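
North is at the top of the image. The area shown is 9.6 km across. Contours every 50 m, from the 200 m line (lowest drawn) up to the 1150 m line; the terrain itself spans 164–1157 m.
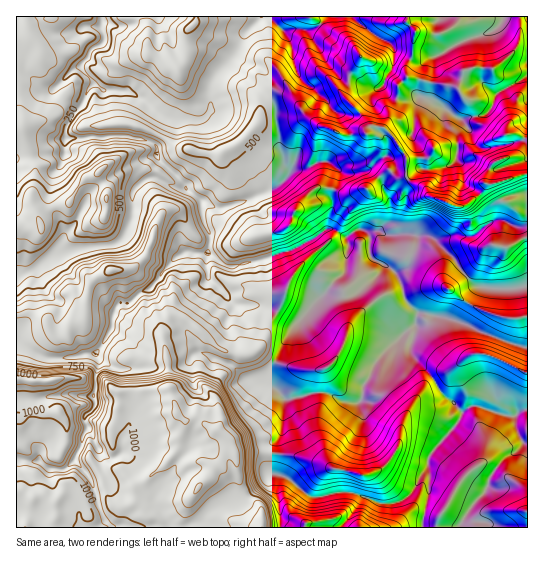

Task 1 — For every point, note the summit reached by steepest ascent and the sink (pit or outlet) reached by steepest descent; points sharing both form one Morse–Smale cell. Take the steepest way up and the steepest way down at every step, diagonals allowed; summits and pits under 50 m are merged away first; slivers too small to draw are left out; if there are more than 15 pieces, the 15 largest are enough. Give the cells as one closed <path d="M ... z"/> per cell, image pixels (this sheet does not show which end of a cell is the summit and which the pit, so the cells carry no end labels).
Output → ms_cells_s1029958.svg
<path d="M362 229l-4 0-12 8-12-8-8 0-12 10-23 12-56 16-13-3-13-11-24-1-14 10-22 27-8 3-11 11-9 0-5 4-4 12 0 8-16 26 3 13-6 28 2 12-10 9 0 8 3 4-5 8-2 11-6 12 0 3 16 18 12 38 10 11 92 0 0-3-2-3 10-13 17-8 13-2 14-10 11-14 5-2 3-31 7-13 2-30-8-10-8-3 0-9 15-35 32-41 11-10 10 2 20-1 21-17 5-10 14 7 8-4 3-5 1-9-12-19-11 0-7-4-10 1z"/><path d="M407 16l-55 1 18 15 20 11 5 8-2 15-11 21-8 1-17-8-8-1-1 10-4 6 19 22 4 9-1 7-7-1-6 3-11 0-9-6-12-2-8-6-9-7-25-43-12-11-13-4-15-8-12 15 31 24 17 18 4 25 0 16 10 29 4-6 14-1 12-7 8 0 18 12 25-4 11 10 10 26-2 17-10 8 2 2 5 3 20-2 25 4 24 22 9 15 13 13 18 2 32-2 1-145-14-9-17 3-11-9-7-3-3-3-1-11-4-8-10-7-4-8-28-4-22-6 0-11 5-9 3-20 0-7-8-8z"/><path d="M415 325l-24 20-15 17-7 16-5 7-3 16-19 0-19-9-38 7-2 30-7 13-2 33 15 4 24 18 25-5 12 0 32 12 9 0 12-4 9-7 16-27 3-12 26-31 6-10-23-22-8-14-20-22-1-12 4-9z"/><path d="M155 177l-10 3-10 9-3 5 0 25-8 18-6 6-61 10-22 16-19 8 1 64 28 16 16 2 24-6 10 0 14-20 3-6 1-14 8-10 9 0 11-11 8-3 22-27 8-7 6-3 23 1 1-20-6-15-2-17-16-14-11 0z"/><path d="M127 136l-61 3-1 14-24 0-25 6 1 117 18-7 22-16 61-10 6-6 8-18 0-25 3-5 10-9 10-3 19 10 11-1-26-27-3-5 1-5-3-5-8-4z"/><path d="M101 16l-85 1 1 142 24-6 24 0 1-14 61-3 28 8 5-7 7-15-4-6-30-23-10-2-20 0-8-6-14-16 0-4 7-7 3-8 11-6 2-3z"/><path d="M227 64l-11 10-5 9 0 28-9 9-28 0-8-3-1 9-10 19 2 4-1 5 3 5 24 23 2 5 17 14 13 7 18-3 28-10 17-10 10-10 0-5-4-5 0-7-5-12 0-16-4-25-17-18z"/><path d="M386 265l-3 0-4 9-20 17-8 2-14 0-10-2-11 10-32 41-15 35 0 9 2 2 6 1 8 10 38-7 19 9 16 2 3-2 3-16 5-7 7-16 15-17 25-20 1-12-10-11-11-29z"/><path d="M195 16l-93 0-1 13 3 12-2 3-11 6-3 8-7 7 0 4 12 14 10 8 20 0 10 2 32 24 9 3 28 0 9-9-2-22 4-11 26-29-13-8-19-5-9-5-5-5 3-5z"/><path d="M527 16l-118 0-2 6 8 8 0 7-3 20-5 9 0 11 22 6 28 4 4 8 10 7 4 8 1 11 3 3 7 3 11 9 17-3 13 8z"/><path d="M475 405l-8 3-6 6-4 9-22 26-7 10 1 34-6 26 0 9 105-1 0-84-5 0-3-5-6-22-17-3z"/><path d="M327 161l-8 0-17 8-9 0-9 12-10 7-41 17-18 3-13-7 1 17 6 15-1 20 14 11 13 3 56-16 34-20 3-4 0-6 5-16-2-10 8-21 0-4z"/><path d="M423 313l-5 0-2 5-5 35 21 24 8 14 7 8 6 2 9 11 13-7 22 8 18 3 6-5 7-2-1-61-20-5-49-22z"/><path d="M18 341l-2 1 0 116 13 3 10 0 8 7 6 1 10 0 12-10 6-13 2-11 5-8-3-4 0-8 10-9-2-12 3-7 3-28-4-6-10 0-24 6-16-2z"/><path d="M406 233l-9 2 11 16 1 8-2 7-11 8 5 9 6 19 11 11 32 6 57 24 21 4-1-60-14 2-36-2-13-13-9-15-20-19-6-4-14 0z"/>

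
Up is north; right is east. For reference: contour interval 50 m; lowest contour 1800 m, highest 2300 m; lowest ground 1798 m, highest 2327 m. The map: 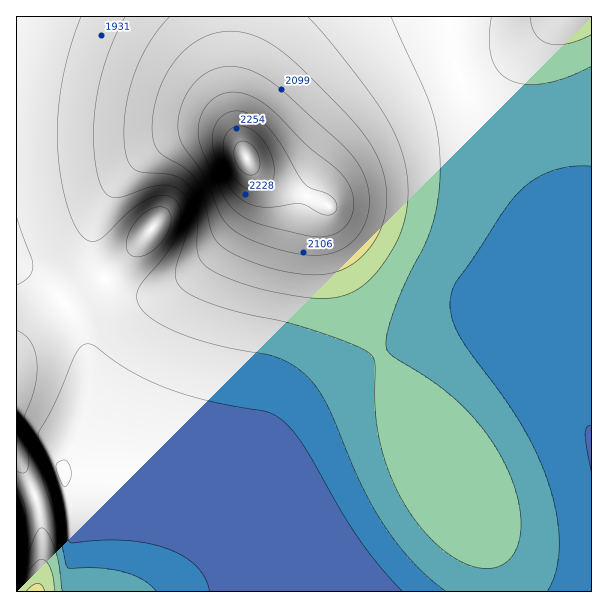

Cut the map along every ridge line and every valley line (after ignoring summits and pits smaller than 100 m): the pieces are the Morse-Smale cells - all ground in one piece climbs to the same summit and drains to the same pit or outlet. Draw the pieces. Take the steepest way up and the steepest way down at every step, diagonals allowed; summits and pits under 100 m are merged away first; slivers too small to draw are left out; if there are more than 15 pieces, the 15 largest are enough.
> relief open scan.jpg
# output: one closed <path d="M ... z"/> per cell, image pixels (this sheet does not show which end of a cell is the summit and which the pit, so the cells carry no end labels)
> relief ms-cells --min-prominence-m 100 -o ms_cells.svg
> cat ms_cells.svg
<path d="M450 16l-434 1 0 249 26 16 22 20 16 27 10 31 0 38-4 15-10 31-15 24 1 6 51 1 39 5 45 8 40 14 38 21 29 28 9 13 13 28 266-1 0-159-39-60 0-15 6-39 0-54-5-30-7-25-11-21-49-60-15-23-10-21-11-37z"/><path d="M17 266l-1 325 308 1 0-7-20-34-29-28-38-21-40-14-45-8-39-5-52-2 0-5 15-24 10-31 4-15-2-45-8-24-16-27-22-20z"/><path d="M591 16l-139 0-2 4 4 42 8 22 10 21 15 23 43 51 17 30 7 25 5 30 0 54-6 39 0 15 38 60z"/>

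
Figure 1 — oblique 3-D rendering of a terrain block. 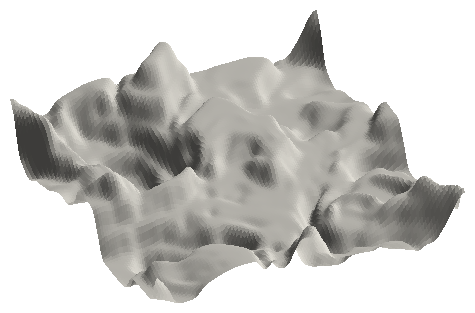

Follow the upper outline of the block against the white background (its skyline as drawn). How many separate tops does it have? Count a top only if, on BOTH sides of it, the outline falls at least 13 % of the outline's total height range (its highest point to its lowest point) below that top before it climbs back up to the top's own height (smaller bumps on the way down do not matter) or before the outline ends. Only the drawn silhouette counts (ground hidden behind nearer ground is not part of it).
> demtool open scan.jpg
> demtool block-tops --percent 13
2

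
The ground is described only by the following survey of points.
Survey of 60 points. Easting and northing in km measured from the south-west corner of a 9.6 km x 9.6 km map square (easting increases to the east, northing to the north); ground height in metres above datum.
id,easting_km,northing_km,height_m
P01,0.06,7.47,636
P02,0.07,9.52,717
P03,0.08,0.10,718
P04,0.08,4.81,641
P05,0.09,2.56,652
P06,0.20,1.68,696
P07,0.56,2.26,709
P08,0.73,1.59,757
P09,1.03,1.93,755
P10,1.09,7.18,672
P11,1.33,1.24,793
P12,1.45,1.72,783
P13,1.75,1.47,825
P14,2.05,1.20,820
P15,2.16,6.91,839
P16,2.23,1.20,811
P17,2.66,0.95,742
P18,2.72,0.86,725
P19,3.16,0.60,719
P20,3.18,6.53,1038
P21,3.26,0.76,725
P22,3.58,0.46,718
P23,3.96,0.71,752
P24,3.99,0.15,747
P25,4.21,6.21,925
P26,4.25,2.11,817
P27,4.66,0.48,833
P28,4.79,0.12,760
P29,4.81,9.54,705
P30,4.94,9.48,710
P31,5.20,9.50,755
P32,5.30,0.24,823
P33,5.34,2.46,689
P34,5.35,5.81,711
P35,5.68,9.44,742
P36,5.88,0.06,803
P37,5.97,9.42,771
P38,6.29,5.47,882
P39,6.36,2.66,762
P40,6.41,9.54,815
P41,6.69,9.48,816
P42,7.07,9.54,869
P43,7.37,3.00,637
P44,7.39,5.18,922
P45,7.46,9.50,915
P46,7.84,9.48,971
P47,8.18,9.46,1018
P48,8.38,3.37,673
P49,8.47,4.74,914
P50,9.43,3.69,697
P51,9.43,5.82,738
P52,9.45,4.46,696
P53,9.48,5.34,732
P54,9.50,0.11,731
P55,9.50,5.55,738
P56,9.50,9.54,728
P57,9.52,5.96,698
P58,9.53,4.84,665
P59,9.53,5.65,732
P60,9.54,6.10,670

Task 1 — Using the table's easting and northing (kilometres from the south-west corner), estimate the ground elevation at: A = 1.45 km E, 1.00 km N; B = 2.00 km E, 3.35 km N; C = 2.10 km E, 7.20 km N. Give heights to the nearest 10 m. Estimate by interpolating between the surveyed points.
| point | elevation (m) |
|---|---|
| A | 790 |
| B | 840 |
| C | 810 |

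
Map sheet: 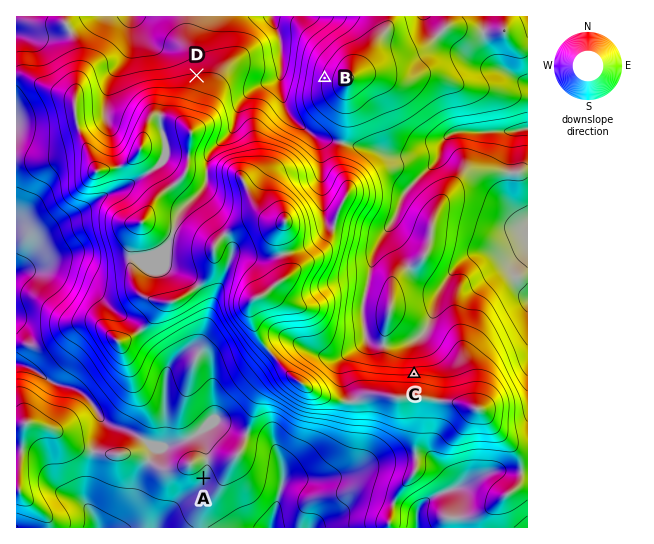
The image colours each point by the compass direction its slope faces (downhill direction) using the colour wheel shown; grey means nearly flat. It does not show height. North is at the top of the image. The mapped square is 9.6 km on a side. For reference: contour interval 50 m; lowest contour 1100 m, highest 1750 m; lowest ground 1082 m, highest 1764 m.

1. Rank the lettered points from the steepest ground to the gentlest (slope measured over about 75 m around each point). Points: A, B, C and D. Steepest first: C B D A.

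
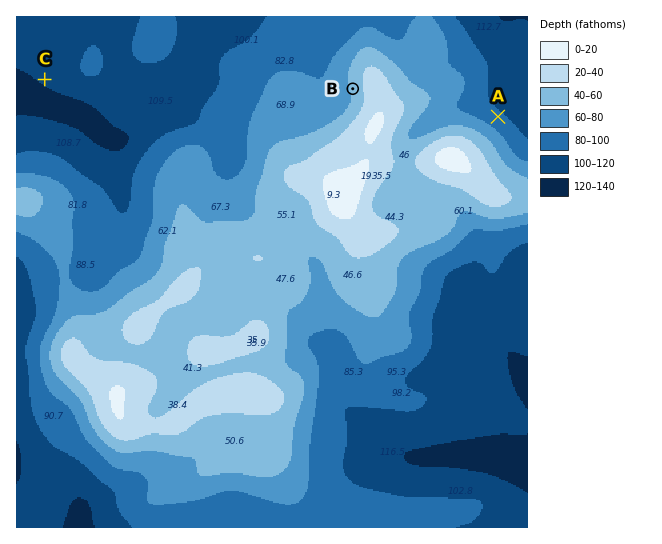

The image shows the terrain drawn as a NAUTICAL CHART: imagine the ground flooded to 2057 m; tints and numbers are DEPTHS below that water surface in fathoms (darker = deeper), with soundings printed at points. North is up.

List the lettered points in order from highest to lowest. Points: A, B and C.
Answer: B A C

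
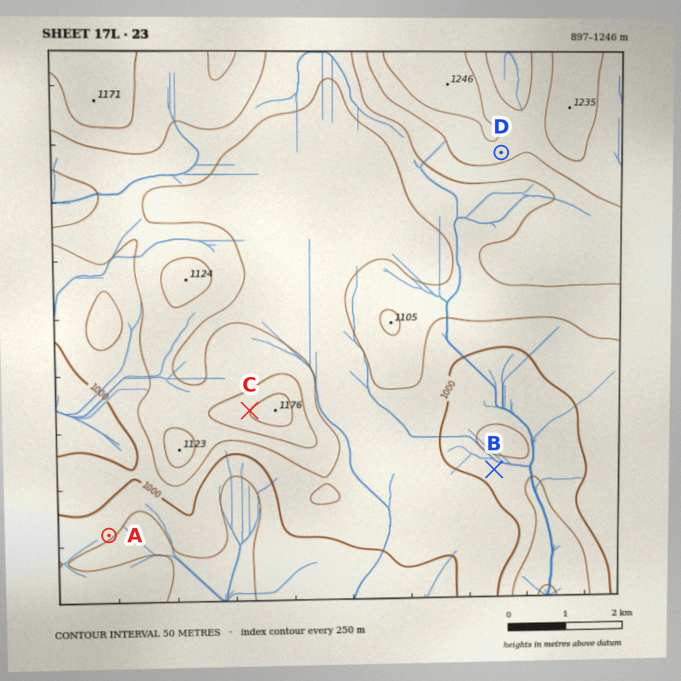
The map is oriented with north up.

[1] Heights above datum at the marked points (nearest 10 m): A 950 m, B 970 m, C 1150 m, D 1180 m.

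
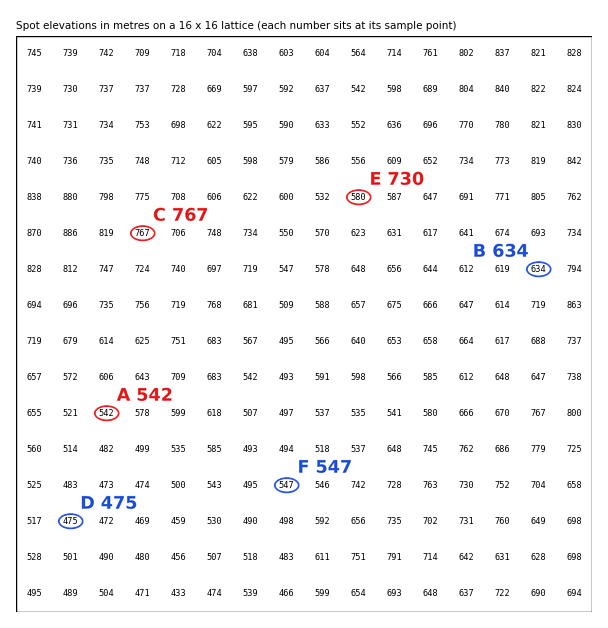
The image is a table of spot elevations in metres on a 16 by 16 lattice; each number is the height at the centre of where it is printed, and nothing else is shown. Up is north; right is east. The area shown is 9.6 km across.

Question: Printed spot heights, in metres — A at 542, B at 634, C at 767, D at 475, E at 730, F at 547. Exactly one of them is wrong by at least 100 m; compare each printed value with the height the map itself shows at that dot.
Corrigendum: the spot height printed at E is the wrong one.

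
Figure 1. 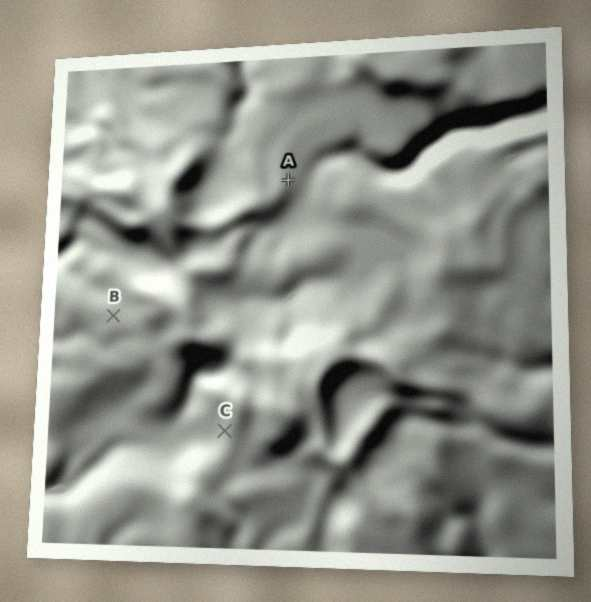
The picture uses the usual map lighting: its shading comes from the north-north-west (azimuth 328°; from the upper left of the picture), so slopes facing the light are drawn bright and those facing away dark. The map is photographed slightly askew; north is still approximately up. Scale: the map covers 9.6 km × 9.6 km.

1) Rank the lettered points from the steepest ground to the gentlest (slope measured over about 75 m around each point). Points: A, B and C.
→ C A B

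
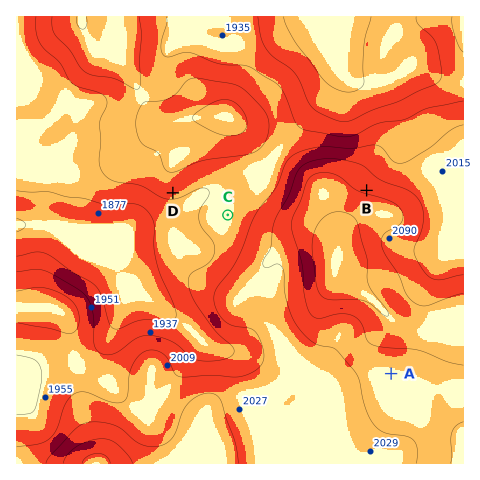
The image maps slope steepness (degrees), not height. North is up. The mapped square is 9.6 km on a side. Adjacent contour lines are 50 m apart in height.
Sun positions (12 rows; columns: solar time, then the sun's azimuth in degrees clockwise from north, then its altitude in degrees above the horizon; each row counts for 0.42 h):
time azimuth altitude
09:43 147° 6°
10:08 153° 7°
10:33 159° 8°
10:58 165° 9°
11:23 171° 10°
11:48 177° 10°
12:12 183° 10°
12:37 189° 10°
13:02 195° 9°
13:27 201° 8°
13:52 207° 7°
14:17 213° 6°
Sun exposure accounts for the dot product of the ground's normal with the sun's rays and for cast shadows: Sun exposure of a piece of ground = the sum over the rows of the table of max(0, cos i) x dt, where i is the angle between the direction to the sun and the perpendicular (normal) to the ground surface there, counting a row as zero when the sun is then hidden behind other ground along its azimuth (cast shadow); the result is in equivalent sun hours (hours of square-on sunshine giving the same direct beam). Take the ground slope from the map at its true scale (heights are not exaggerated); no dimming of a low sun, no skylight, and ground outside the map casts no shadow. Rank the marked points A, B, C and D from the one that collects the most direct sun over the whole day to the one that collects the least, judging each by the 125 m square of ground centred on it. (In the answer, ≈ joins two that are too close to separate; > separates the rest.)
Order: D > A ≈ C > B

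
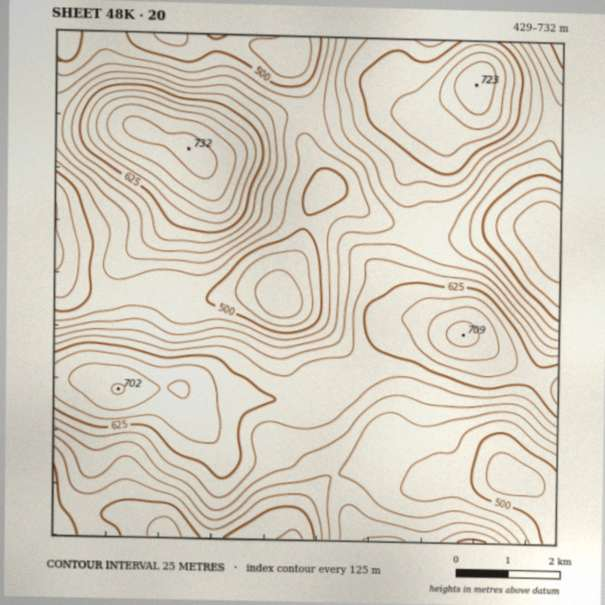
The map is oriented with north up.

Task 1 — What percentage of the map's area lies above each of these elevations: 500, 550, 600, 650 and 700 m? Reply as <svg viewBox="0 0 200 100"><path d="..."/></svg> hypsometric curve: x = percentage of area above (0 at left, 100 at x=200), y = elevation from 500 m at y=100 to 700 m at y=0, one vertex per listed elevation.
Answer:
<svg viewBox="0 0 200 100"><path d="M170 100l-50-25-47-25-42-25-24-25"/></svg>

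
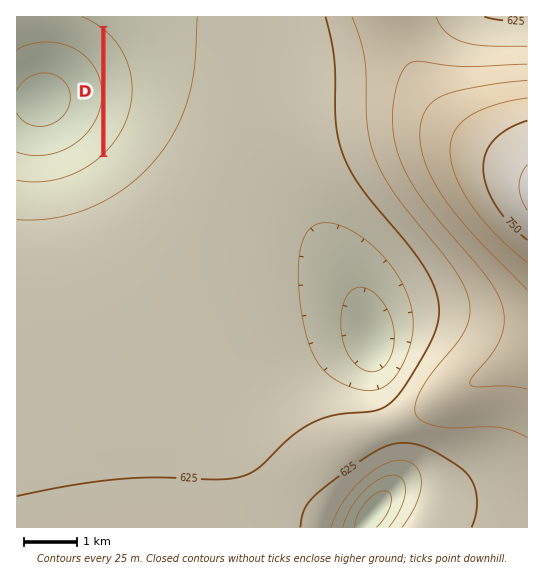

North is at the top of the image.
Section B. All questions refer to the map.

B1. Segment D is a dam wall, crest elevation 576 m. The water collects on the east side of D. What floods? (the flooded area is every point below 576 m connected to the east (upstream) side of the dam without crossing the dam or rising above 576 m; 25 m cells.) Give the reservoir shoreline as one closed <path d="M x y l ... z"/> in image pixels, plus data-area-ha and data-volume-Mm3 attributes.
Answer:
<path d="M106 29l0 124 15-19 7-13 5-20 0-23-4-16-8-16-15-17z" data-area-ha="85" data-volume-Mm3="7.21"/>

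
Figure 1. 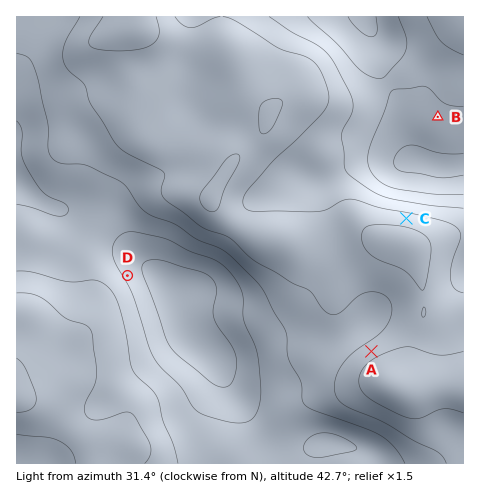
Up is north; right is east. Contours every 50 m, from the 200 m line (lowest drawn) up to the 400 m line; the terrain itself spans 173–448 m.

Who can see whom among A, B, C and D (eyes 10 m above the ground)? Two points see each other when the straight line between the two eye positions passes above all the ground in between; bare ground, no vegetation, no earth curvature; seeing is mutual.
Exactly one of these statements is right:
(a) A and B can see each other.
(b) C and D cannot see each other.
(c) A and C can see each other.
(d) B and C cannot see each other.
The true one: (b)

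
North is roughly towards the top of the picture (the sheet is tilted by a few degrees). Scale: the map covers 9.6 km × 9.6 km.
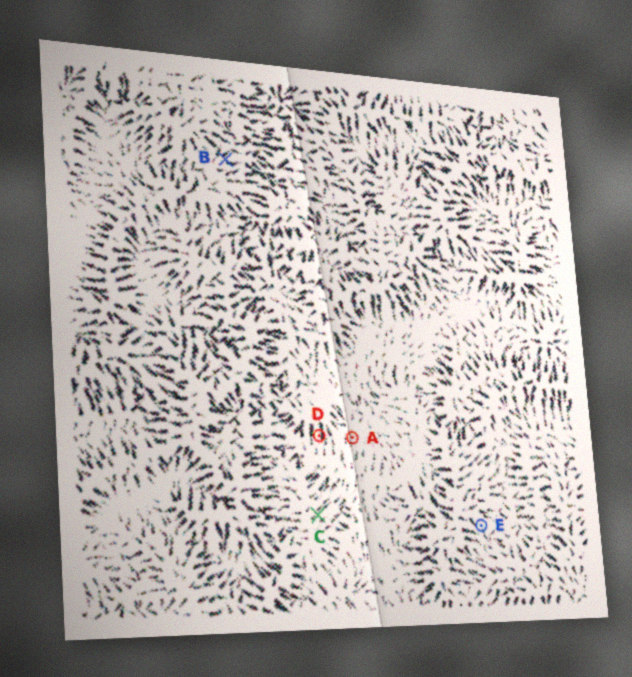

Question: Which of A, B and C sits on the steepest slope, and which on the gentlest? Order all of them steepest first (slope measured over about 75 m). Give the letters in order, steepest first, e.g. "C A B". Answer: B C A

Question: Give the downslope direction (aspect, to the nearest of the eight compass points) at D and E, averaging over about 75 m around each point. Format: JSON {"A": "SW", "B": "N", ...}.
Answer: {"D": "N", "E": "SE"}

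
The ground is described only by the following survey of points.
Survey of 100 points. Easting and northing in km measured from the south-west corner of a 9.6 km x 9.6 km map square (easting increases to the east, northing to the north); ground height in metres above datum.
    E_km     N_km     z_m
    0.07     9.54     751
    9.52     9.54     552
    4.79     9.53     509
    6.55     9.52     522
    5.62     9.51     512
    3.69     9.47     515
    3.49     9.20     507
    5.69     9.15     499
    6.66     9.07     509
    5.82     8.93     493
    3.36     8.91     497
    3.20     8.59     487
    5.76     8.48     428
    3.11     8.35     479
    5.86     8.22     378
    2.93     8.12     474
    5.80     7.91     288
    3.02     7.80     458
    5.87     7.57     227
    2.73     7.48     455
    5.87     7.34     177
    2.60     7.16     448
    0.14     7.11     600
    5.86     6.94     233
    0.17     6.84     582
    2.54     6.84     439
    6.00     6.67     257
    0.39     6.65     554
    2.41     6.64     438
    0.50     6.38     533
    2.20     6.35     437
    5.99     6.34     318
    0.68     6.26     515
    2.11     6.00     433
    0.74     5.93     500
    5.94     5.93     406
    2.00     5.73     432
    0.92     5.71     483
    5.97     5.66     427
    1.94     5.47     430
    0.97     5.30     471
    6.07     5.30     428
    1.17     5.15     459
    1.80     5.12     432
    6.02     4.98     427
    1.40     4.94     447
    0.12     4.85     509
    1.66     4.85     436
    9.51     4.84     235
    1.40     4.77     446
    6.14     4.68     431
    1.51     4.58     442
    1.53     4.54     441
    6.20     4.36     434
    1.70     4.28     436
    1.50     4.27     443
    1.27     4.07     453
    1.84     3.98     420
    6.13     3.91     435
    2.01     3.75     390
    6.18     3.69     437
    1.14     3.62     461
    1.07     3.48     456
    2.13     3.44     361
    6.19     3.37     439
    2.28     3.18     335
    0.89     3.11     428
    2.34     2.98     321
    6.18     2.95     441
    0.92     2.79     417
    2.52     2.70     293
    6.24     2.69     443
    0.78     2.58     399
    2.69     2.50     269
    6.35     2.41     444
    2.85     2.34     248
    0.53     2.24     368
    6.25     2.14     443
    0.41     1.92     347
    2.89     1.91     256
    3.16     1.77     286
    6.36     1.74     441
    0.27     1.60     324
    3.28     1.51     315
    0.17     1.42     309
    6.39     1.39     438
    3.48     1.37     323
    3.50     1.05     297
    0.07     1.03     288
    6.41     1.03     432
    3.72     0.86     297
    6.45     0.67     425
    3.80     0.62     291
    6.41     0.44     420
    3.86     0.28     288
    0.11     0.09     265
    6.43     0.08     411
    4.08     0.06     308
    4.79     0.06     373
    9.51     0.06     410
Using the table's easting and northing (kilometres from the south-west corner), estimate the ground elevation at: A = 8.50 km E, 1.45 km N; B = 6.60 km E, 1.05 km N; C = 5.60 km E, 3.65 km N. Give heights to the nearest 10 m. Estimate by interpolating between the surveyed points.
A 410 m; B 430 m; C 430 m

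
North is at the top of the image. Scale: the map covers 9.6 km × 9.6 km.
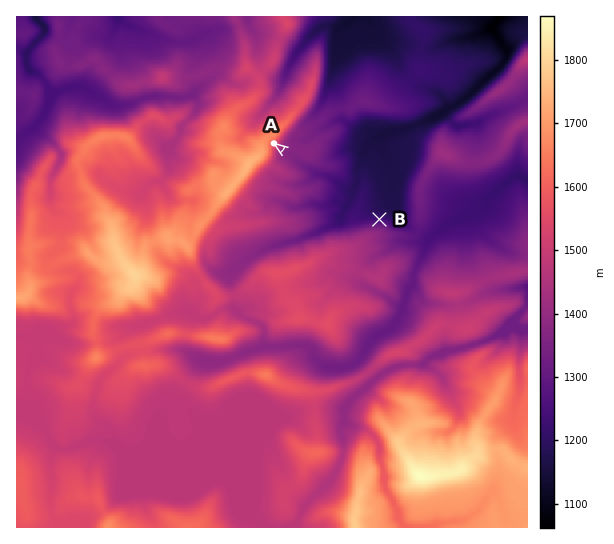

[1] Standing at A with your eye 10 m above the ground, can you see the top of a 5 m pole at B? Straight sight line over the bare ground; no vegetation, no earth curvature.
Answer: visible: true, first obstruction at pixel None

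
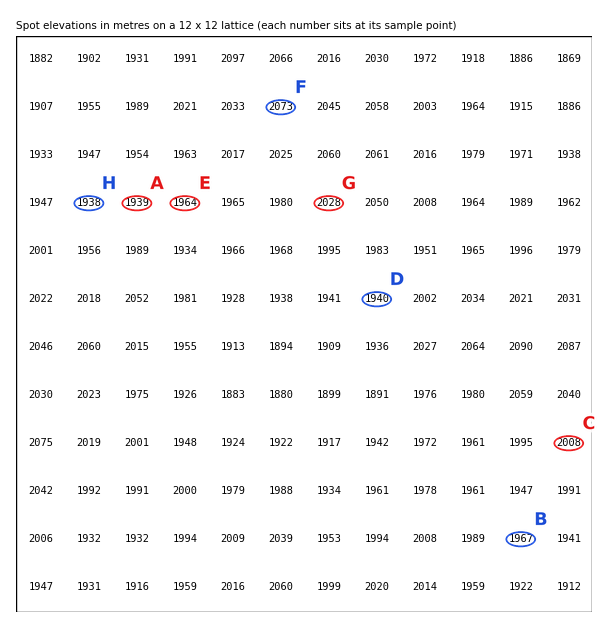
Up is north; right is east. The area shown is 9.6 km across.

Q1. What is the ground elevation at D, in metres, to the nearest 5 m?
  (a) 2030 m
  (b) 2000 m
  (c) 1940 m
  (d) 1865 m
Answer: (c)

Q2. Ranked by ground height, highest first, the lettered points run F G E H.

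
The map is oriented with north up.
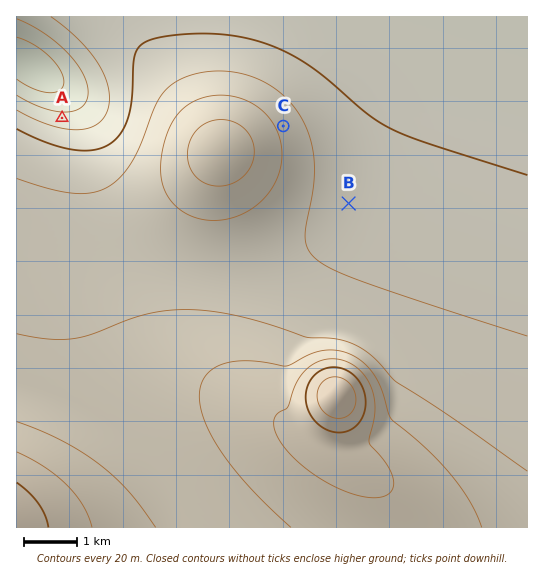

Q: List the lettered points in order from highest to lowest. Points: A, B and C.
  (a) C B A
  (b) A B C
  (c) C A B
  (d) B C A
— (a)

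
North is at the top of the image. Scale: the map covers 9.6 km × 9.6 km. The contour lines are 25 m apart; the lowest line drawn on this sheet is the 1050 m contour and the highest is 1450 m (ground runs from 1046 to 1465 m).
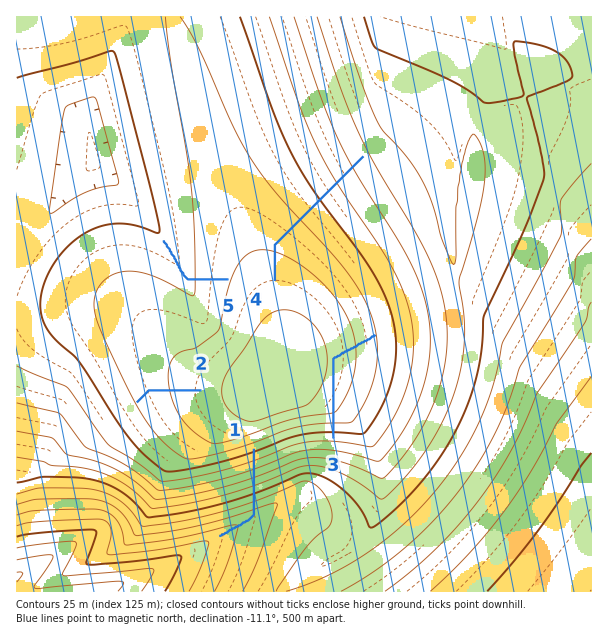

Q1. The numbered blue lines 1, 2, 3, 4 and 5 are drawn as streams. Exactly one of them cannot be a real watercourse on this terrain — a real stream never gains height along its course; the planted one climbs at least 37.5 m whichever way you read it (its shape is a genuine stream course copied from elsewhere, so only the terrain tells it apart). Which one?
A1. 3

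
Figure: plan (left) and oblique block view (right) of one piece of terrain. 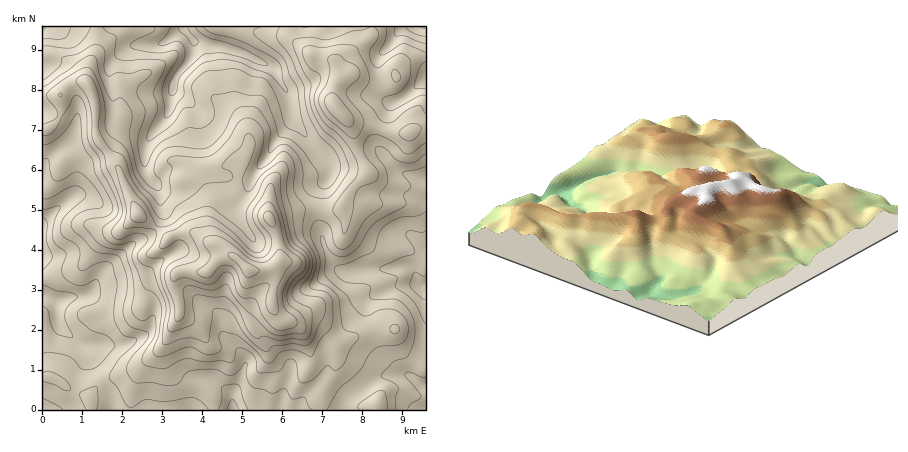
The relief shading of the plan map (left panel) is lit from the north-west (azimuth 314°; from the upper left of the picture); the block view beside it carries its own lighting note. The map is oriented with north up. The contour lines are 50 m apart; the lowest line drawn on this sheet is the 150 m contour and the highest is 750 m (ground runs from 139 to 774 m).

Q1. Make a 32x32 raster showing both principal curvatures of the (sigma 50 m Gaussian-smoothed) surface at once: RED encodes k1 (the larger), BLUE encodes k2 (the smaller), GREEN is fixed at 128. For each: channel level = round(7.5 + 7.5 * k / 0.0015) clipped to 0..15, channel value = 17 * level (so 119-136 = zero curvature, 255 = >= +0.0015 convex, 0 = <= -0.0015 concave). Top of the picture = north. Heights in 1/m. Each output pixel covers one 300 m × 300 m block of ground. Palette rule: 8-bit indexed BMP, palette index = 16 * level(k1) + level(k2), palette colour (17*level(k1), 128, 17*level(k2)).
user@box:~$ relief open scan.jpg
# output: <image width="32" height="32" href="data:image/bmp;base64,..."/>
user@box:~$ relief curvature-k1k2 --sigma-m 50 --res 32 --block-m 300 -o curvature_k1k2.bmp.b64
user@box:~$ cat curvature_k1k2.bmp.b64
<image width="32" height="32" href="data:image/bmp;base64,Qk02CAAAAAAAADYEAAAoAAAAIAAAACAAAAABAAgAAAAAAAAEAAATCwAAEwsAAAABAAAAAAAAAIAAABGAAAAigAAAM4AAAESAAABVgAAAZoAAAHeAAACIgAAAmYAAAKqAAAC7gAAAzIAAAN2AAADugAAA/4AAAACAEQARgBEAIoARADOAEQBEgBEAVYARAGaAEQB3gBEAiIARAJmAEQCqgBEAu4ARAMyAEQDdgBEA7oARAP+AEQAAgCIAEYAiACKAIgAzgCIARIAiAFWAIgBmgCIAd4AiAIiAIgCZgCIAqoAiALuAIgDMgCIA3YAiAO6AIgD/gCIAAIAzABGAMwAigDMAM4AzAESAMwBVgDMAZoAzAHeAMwCIgDMAmYAzAKqAMwC7gDMAzIAzAN2AMwDugDMA/4AzAACARAARgEQAIoBEADOARABEgEQAVYBEAGaARAB3gEQAiIBEAJmARACqgEQAu4BEAMyARADdgEQA7oBEAP+ARAAAgFUAEYBVACKAVQAzgFUARIBVAFWAVQBmgFUAd4BVAIiAVQCZgFUAqoBVALuAVQDMgFUA3YBVAO6AVQD/gFUAAIBmABGAZgAigGYAM4BmAESAZgBVgGYAZoBmAHeAZgCIgGYAmYBmAKqAZgC7gGYAzIBmAN2AZgDugGYA/4BmAACAdwARgHcAIoB3ADOAdwBEgHcAVYB3AGaAdwB3gHcAiIB3AJmAdwCqgHcAu4B3AMyAdwDdgHcA7oB3AP+AdwAAgIgAEYCIACKAiAAzgIgARICIAFWAiABmgIgAd4CIAIiAiACZgIgAqoCIALuAiADMgIgA3YCIAO6AiAD/gIgAAICZABGAmQAigJkAM4CZAESAmQBVgJkAZoCZAHeAmQCIgJkAmYCZAKqAmQC7gJkAzICZAN2AmQDugJkA/4CZAACAqgARgKoAIoCqADOAqgBEgKoAVYCqAGaAqgB3gKoAiICqAJmAqgCqgKoAu4CqAMyAqgDdgKoA7oCqAP+AqgAAgLsAEYC7ACKAuwAzgLsARIC7AFWAuwBmgLsAd4C7AIiAuwCZgLsAqoC7ALuAuwDMgLsA3YC7AO6AuwD/gLsAAIDMABGAzAAigMwAM4DMAESAzABVgMwAZoDMAHeAzACIgMwAmYDMAKqAzAC7gMwAzIDMAN2AzADugMwA/4DMAACA3QARgN0AIoDdADOA3QBEgN0AVYDdAGaA3QB3gN0AiIDdAJmA3QCqgN0Au4DdAMyA3QDdgN0A7oDdAP+A3QAAgO4AEYDuACKA7gAzgO4ARIDuAFWA7gBmgO4Ad4DuAIiA7gCZgO4AqoDuALuA7gDMgO4A3YDuAO6A7gD/gO4AAID/ABGA/wAigP8AM4D/AESA/wBVgP8AZoD/AHeA/wCIgP8AmYD/AKqA/wC7gP8AzID/AN2A/wDugP8A/4D/AIaGdqeohJeXdoaFhoaHyIKVp4eFp4WYqIaVx9nJlYaWh5inp6eFhqd2h4iIlqe4goWnh5eVloW4hnWEldemuKa4uJeGp6aHl4d3l5eGhYOmk7iGl4THppanh4aElJWDkpiHh3Z2hqeop4eXdoWFdbiTlcamdJbIhaeIh4eHhYW4l4eYloaGlqfX15d2hainx4NS5pZUhLaFp4d3d3aGpoanl4VzdXWDcYPm14d1yLeDgrbWonWVxHOop5eGhqemhbdzhJiXhpeWgXH3hqbIdIWT6JLKt/i3hJWWp6anyriDt4KpmIeGl6iogNf5paiEhZS1ptjpyKWnlnWGlpi5qIO3g6i4poWWqbhwlPiFhXRjpZS4+JOVt7mGhoaGmKiXhIGDgoF0h3aWt4DG9nKDlZLYhKX3YnOmyrelhoWElpd0uKenp4OHdZangfmkg7i2gNenhNalcZCUdHWXqKeVhHK4pqi4dXV1hqWS6vj3+cdgxvnWt7bJtXJjdHSEhJWklXSFl6aVY3O36aOglYSUxdb3tKLo6PzXoZOVhZeXloW3lJZ1haamo6C198VhdKfH97ZQUvXElaSAx7mVlpeXqIaluJeHp9f6c3Ci+dTHx8ing3Bz9ZVzc2G4yYd1dXZ1hnKoyMnHteX29+J0p6iYp4WBotn4g4aEhKa3l4Z1dHWXo5KXmIZSYvn6cXSWhqaVdIPF++iDl6W2uJenp7inp6e4g3KEc2OV96eRhoaGl5aHhYPmxXWWpqW3uIeXlpaWhsiXdHV1dff3dGCVloaGh4eXcdfndWV0Y4XXpoWWlpenlriWlZWW96VwlKWpl4eHd6eQxvinhZeEc6bGyqaFhIOFuZaFdNj5lnC4t6ant7eXmLVw1tmWhoRkhda3k5OmlpSElpOk9belcJe5qIZ2lqiX2JGj2ZaDc2Wn1XRzl7iGx4R0k/mVlaVyhJeWhnZ1l6e5p5CmhIKFZsa2Y4WnuZfqt4KD9mOWl4aAhaeHh3V2qbmohXSDg6eG96bG1ra5uJTWg3L3gpeYp5Zwt5eFdoanqJeGdIOVqOj5ppeElbiXhdeEcviRl5iHqYCmk5aXlpeXp4eChKfa+YZ1hnNxldnW6qLF+ICnhoWlYIOnqJiHhna3lnF1pcjUc3SFpbaQtGS35vrHgZimp7hyobmYiIeYpsqRlIakhNi3qKWVyrhyc4OExrVyl5e42daAlLmnuMmVgGCWl7eVppi5k6XJt4TIxqan15V0hpaW59iApZaTgICDhoa32ca5p6Zzcci4x6eFZIW2p4VzgnCC13GRgIGUt7ent9anhZamtreSk7iXhIWGdreGt7i3uKWCkcfZ18e4pqe4lpaFdYaGuLiBkmM="/>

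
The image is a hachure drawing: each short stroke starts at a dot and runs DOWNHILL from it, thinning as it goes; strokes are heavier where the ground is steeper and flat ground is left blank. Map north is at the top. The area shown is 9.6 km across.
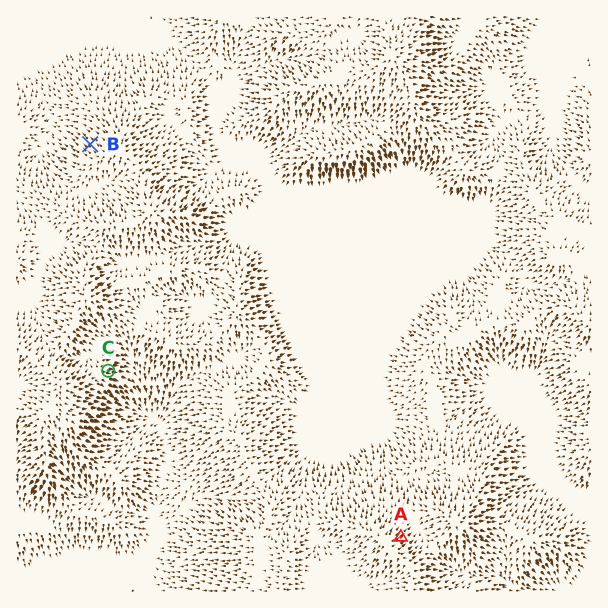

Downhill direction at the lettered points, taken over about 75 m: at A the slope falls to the NE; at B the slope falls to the NW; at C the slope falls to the E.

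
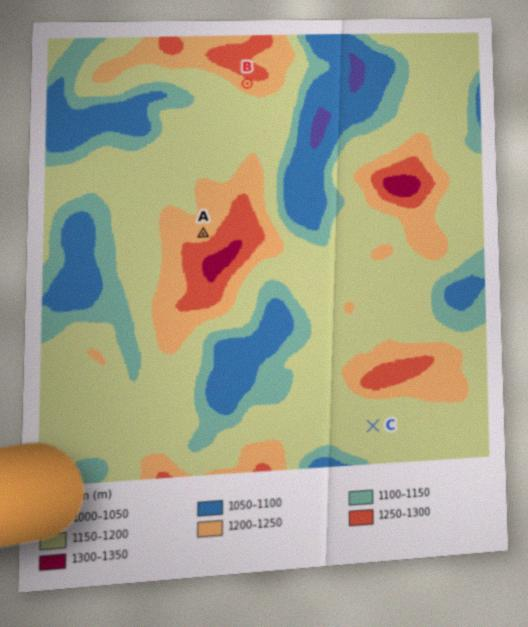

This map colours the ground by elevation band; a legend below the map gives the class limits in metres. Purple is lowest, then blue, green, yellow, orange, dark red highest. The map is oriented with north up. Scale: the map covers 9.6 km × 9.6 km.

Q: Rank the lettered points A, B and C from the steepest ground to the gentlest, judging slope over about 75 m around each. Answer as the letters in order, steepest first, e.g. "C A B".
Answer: B A C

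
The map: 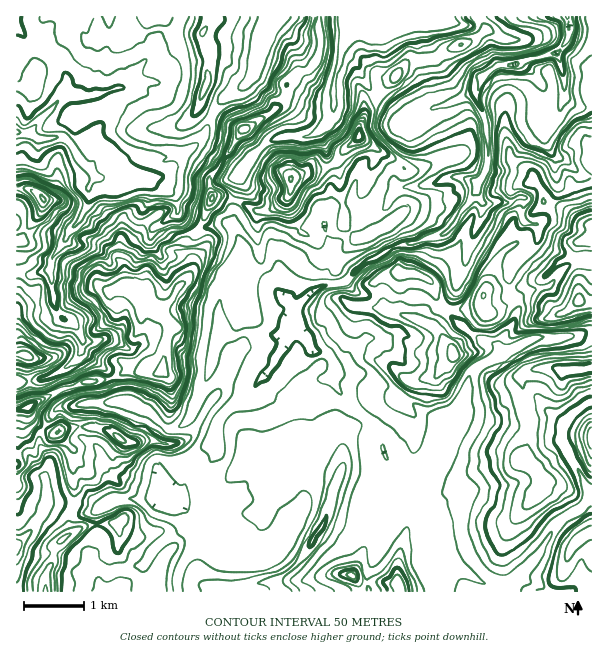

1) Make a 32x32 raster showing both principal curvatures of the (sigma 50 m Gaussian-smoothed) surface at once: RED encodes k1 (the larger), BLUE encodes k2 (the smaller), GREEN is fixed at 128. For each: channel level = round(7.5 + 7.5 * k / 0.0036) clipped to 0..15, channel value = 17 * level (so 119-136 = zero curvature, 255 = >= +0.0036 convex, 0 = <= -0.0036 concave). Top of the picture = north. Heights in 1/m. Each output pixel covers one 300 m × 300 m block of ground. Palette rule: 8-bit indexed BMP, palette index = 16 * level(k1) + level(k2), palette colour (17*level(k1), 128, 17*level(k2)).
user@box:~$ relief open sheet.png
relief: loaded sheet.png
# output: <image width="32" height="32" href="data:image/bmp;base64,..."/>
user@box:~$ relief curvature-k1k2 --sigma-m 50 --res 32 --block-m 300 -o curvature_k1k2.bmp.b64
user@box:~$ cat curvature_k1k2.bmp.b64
<image width="32" height="32" href="data:image/bmp;base64,Qk02CAAAAAAAADYEAAAoAAAAIAAAACAAAAABAAgAAAAAAAAEAAATCwAAEwsAAAABAAAAAAAAAIAAABGAAAAigAAAM4AAAESAAABVgAAAZoAAAHeAAACIgAAAmYAAAKqAAAC7gAAAzIAAAN2AAADugAAA/4AAAACAEQARgBEAIoARADOAEQBEgBEAVYARAGaAEQB3gBEAiIARAJmAEQCqgBEAu4ARAMyAEQDdgBEA7oARAP+AEQAAgCIAEYAiACKAIgAzgCIARIAiAFWAIgBmgCIAd4AiAIiAIgCZgCIAqoAiALuAIgDMgCIA3YAiAO6AIgD/gCIAAIAzABGAMwAigDMAM4AzAESAMwBVgDMAZoAzAHeAMwCIgDMAmYAzAKqAMwC7gDMAzIAzAN2AMwDugDMA/4AzAACARAARgEQAIoBEADOARABEgEQAVYBEAGaARAB3gEQAiIBEAJmARACqgEQAu4BEAMyARADdgEQA7oBEAP+ARAAAgFUAEYBVACKAVQAzgFUARIBVAFWAVQBmgFUAd4BVAIiAVQCZgFUAqoBVALuAVQDMgFUA3YBVAO6AVQD/gFUAAIBmABGAZgAigGYAM4BmAESAZgBVgGYAZoBmAHeAZgCIgGYAmYBmAKqAZgC7gGYAzIBmAN2AZgDugGYA/4BmAACAdwARgHcAIoB3ADOAdwBEgHcAVYB3AGaAdwB3gHcAiIB3AJmAdwCqgHcAu4B3AMyAdwDdgHcA7oB3AP+AdwAAgIgAEYCIACKAiAAzgIgARICIAFWAiABmgIgAd4CIAIiAiACZgIgAqoCIALuAiADMgIgA3YCIAO6AiAD/gIgAAICZABGAmQAigJkAM4CZAESAmQBVgJkAZoCZAHeAmQCIgJkAmYCZAKqAmQC7gJkAzICZAN2AmQDugJkA/4CZAACAqgARgKoAIoCqADOAqgBEgKoAVYCqAGaAqgB3gKoAiICqAJmAqgCqgKoAu4CqAMyAqgDdgKoA7oCqAP+AqgAAgLsAEYC7ACKAuwAzgLsARIC7AFWAuwBmgLsAd4C7AIiAuwCZgLsAqoC7ALuAuwDMgLsA3YC7AO6AuwD/gLsAAIDMABGAzAAigMwAM4DMAESAzABVgMwAZoDMAHeAzACIgMwAmYDMAKqAzAC7gMwAzIDMAN2AzADugMwA/4DMAACA3QARgN0AIoDdADOA3QBEgN0AVYDdAGaA3QB3gN0AiIDdAJmA3QCqgN0Au4DdAMyA3QDdgN0A7oDdAP+A3QAAgO4AEYDuACKA7gAzgO4ARIDuAFWA7gBmgO4Ad4DuAIiA7gCZgO4AqoDuALuA7gDMgO4A3YDuAO6A7gD/gO4AAID/ABGA/wAigP8AM4D/AESA/wBVgP8AZoD/AHeA/wCIgP8AmYD/AKqA/wC7gP8AzID/AN2A/wDugP8A/4D/AJP4c4aXl5emlIanp6e256OUs/SxtumTh5eWhYSGpaWFk9a0doWlhJWmhIZ1dXSE9pKz1pJ15nSHhoanl4OF2IWCt/ZzdceWhMaVh3eHh3aU94OFloTGdXeHhpiohoHYlbSExvfD2Ka2toWHh4eIh4TmtoaHhaeGd4eXmKeXcpTYp4SWs3C054R1hoeHh4eHdoT3dYeHh4eHh4aHp8iGgqHXhIXFhZKidXeHh4d3h4eHdOeFdoeGh4eHdnWHqLjIo8Nilda3tpZ0hoeGl4eHh4eGtreGh4eGh4eXhqalp6iw9JOTyIS0tVKTlIaFl4eIiIeGt3Z2h5aGh5aXuLiXgsXHwveSgvj59fX2hIWYh4eIh4enhoWHp4aGhoeXtnWC6Mew5uT3t3SBwYK2hJiXh4eHh5eEh4endXZ2dZbHhoPF9/WQYJBwcXL2grWWhXaHh4eXhJeYlZSlgnWWl7aTpXKQcPX3+dWEpvmVgreHhYeYloSXh4TW19iTg7i3loXHhMbUoHGy1ufI6JVzl4eHhoa3lIaVx6WFx8aAkrfo5/j3+Mb3kKK0oJX1pXOHmJeFp3OUlpaGlpan+sSSgIGEdITWdHSg9JHWhdfIgnaWhoaFhZeXdYSDpOaCsaWywpGAgMWVkGOD17Wn1qRzhpiYl4O4hre2yNfHlMLIybG1+ffGxrWh2Ne3p7fUxoOFmIeFlZDm5LOWhXTmcOi3k5OjlueioIO32bbGyJP5lXOXloaXlrKQ6Obo99ZwpcaDx9WTtqajwaa11KTDo8fng3S3dXaXlrWAgNilpZaC14WDlsSC6LaAs7XWpnDItta1g8Z0lseEtuijgJCA1oKnt6WE1+ez1YOAlceV0qCR82KExnS0hZXGhOfHt7agw4X4oXKEyFP599Ckpde144P4xOTU9+hjhKWGg8i3p8PAkMCx1sWm9te0coSEg3NzdPeycpOU+JWTpKeWkpGjtoDI6NXFk4WTccaEhoaGloWUxvRwpPr4+OOUpYXo57akxJDGyaWjpKiU15KGhoaFhYJz9qOQtZW2wvbD95SFp7jJkPeVgcWnkLGhp4WnuKi3qHGF+rVwgIByxvdTY3WHl9eg5nRzpsnGkbeol4aHl4bWs8Km9ve3p3GE9WN1hYWX0sO2dZaSo6aog4SFhoaGdoX3cXOE5aeFcYX01XV1haOQybmWppG3l5iFl5eGhZZ1dfiVhHLI58aAxqTn6IWXtnC0qLTXkLeHl4aHh5eGhod11peWc4XG96KUtpXn1se2hoCAkNDBuIaGh5iYl5iGh4XXh4d0pZTltZOFdJWWxvn2xfj416DGhpiHl5eGl5aGhdeXp4V0g/aVdIeHhXRzgOLFg6PDoNc="/>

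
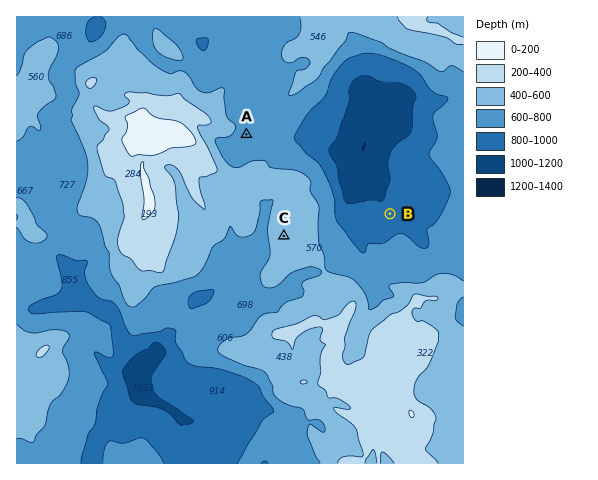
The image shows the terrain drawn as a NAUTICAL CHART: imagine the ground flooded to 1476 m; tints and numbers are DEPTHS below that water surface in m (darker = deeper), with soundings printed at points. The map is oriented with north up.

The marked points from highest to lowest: C A B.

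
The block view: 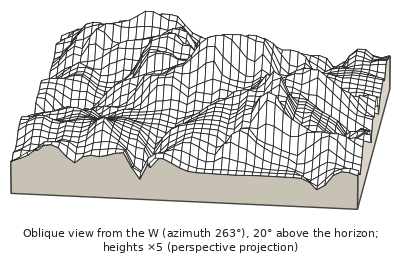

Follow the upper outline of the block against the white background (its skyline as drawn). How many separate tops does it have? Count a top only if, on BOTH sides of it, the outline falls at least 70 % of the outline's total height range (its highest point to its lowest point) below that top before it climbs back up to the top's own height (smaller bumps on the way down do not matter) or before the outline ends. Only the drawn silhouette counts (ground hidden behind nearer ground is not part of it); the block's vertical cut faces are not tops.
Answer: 0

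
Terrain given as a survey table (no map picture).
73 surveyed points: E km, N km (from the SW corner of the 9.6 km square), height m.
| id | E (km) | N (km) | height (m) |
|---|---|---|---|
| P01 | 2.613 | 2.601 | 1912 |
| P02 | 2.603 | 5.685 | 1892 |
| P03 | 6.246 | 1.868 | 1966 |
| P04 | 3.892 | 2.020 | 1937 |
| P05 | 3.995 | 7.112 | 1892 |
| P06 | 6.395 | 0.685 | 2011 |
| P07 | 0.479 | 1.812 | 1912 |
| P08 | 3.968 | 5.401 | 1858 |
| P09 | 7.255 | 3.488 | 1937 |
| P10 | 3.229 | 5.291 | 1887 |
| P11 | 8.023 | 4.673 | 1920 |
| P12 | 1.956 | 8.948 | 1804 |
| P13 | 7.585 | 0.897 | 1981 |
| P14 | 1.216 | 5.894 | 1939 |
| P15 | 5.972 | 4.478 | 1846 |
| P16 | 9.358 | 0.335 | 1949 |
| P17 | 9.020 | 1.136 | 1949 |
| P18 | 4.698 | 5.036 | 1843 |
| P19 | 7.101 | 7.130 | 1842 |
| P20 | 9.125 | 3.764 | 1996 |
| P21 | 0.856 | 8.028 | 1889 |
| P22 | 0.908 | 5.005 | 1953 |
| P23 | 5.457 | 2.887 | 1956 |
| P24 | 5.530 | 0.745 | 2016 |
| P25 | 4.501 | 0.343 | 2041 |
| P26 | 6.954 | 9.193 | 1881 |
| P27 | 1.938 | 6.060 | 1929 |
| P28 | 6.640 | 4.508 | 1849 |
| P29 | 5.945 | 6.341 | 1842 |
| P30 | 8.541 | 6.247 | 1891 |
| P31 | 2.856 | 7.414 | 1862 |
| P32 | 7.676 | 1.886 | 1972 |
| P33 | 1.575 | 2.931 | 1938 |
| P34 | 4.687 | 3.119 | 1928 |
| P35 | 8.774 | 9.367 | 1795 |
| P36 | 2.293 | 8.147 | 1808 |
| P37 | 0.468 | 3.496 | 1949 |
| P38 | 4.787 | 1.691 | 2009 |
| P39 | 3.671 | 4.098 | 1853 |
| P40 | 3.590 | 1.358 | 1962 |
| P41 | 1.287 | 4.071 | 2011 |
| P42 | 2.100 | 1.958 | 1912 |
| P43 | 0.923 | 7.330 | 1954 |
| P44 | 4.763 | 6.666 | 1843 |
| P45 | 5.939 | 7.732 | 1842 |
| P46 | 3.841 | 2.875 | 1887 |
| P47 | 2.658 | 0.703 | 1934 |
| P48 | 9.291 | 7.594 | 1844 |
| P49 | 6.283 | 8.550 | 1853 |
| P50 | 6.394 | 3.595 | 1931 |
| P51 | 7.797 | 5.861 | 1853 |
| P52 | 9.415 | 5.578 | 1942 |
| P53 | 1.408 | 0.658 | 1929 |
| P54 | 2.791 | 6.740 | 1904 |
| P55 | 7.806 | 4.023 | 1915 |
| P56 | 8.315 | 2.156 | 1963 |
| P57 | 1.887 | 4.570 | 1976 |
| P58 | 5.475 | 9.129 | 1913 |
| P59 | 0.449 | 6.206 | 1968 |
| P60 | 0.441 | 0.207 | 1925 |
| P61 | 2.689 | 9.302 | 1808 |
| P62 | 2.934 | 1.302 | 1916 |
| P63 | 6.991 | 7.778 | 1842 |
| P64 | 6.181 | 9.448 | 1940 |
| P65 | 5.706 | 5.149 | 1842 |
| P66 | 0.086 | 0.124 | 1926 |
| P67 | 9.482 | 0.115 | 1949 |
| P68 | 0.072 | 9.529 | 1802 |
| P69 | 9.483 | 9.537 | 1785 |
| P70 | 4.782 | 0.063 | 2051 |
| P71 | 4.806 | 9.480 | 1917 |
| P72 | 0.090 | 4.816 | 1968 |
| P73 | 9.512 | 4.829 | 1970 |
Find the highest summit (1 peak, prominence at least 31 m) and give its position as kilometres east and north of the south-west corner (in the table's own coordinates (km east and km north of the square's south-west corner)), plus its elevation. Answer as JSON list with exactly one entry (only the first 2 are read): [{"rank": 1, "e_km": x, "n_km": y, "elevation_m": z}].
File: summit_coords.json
[{"rank": 1, "e_km": 1.41, "n_km": 4.04, "elevation_m": 2014}]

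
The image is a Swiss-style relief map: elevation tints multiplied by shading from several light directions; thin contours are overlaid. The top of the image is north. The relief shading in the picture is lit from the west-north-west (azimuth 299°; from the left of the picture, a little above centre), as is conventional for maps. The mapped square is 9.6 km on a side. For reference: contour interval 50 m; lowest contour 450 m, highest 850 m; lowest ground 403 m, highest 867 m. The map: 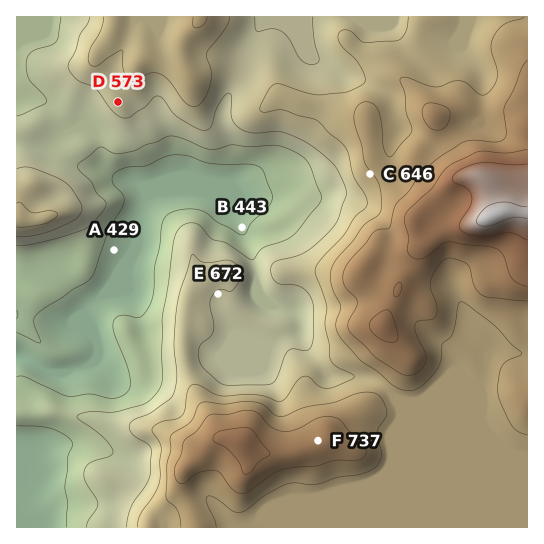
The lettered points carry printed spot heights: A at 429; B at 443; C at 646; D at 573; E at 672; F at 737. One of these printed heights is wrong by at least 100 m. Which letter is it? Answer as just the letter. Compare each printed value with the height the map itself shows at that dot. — E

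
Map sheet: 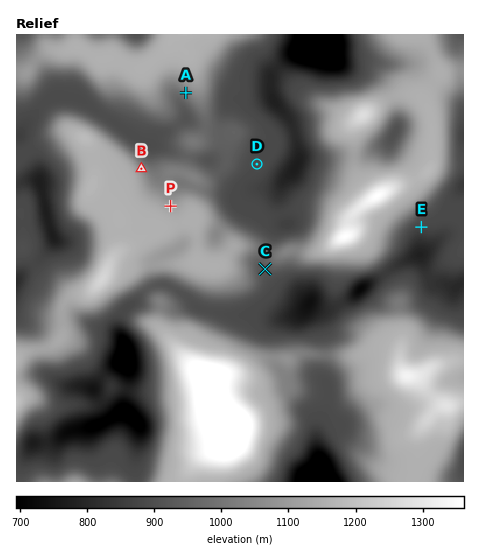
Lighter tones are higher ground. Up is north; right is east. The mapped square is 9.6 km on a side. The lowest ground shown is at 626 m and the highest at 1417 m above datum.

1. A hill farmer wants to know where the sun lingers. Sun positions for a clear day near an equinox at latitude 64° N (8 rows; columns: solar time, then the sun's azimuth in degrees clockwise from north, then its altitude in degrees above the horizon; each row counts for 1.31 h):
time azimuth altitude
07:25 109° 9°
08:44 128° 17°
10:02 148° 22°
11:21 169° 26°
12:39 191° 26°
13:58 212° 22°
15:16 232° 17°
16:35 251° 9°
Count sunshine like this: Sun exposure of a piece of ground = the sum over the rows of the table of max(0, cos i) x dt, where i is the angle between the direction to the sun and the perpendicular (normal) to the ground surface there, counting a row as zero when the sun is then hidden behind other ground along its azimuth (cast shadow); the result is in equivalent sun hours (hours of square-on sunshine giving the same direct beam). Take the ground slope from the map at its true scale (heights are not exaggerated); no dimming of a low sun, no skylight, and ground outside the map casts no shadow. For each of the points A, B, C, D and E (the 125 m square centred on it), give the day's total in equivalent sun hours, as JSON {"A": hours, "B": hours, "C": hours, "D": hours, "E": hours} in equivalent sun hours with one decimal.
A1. {"A": 5.0, "B": 1.8, "C": 3.7, "D": 3.1, "E": 4.0}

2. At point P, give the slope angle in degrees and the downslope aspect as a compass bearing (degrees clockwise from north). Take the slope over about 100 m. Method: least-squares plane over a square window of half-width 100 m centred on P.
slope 12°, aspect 8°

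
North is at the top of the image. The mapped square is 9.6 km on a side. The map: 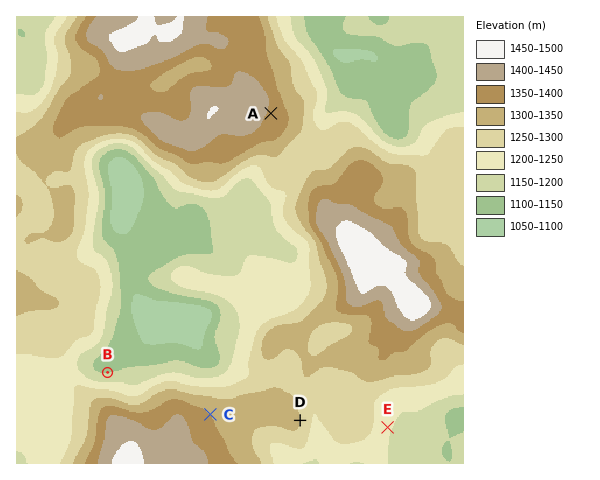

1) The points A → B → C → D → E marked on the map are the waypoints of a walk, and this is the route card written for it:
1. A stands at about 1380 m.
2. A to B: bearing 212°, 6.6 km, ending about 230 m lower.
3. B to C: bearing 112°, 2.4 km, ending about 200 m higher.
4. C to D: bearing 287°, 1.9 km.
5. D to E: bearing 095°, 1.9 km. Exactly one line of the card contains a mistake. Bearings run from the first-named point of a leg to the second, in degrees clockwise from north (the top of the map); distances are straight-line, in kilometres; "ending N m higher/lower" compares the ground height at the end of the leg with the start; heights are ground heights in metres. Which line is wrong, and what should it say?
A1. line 4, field bearing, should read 94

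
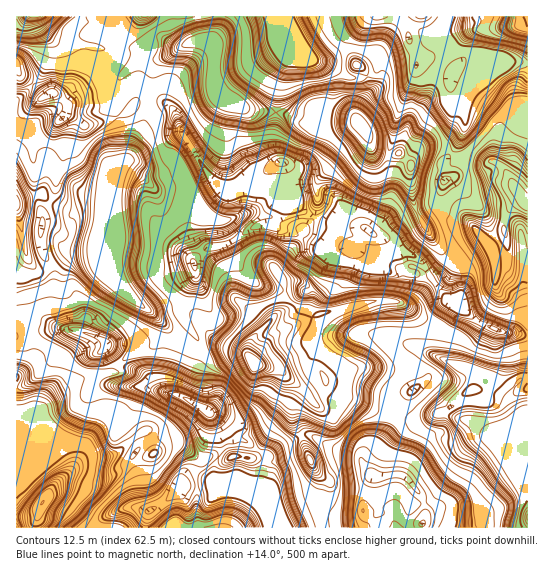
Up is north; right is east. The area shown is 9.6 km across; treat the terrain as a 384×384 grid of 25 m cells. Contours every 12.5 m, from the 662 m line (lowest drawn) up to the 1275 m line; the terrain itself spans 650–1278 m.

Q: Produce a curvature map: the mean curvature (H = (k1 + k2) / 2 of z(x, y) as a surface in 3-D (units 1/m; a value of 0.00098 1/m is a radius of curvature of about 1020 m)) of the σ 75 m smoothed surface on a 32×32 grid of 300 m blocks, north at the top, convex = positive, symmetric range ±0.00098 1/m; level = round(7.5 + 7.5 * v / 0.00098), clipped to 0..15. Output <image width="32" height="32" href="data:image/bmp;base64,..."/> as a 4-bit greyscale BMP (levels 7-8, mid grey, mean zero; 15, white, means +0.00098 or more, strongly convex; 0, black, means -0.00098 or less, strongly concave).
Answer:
<image width="32" height="32" href="data:image/bmp;base64,Qk12AgAAAAAAAHYAAAAoAAAAIAAAACAAAAABAAQAAAAAAAACAAATCwAAEwsAABAAAAAAAAAAAAAAABEREQAiIiIAMzMzAERERABVVVUAZmZmAHd3dwCIiIgAmZmZAKqqqgC7u7sAzMzMAN3d3QDu7u4A////AN+ZNpUeqZ2kVsmxd4OCxzt/p5QiIzcmRi2YwYaXcLYJKva5esNJVnYtasOKdjmkqnObmGepKFVmSOmiVVPJR7iHV6t2y4mexGn1kpYkuHqYd4rlWIj0djp2M4AW22a5iIi4ZWiuxkgqaW/Gq5drqZiroVit6DAEZrnJy1iH2HV6XJV4QRAKIsh4l5snVVqXhqFnq7U1nWn5yWmLhoYnm65ni0XKrMha/JZ4vqZ37pVFialgSoiEyedleVJHh1WIiZggSJRZdyh7eXkgM1e9UAZ4qlY69Xg2mLi+/rraYA24ZnhI73WYb5aVYG3/6wFMtpljnbcoYJYC7ZvFIiNKbaeYZ8jCaULrX/VgJFZxy0ulw5a4t2hEA8t3JneGGqZcpMKEqLdZmaUEKJeHUp90+MGyd4nEWIrvx3eGZCWsV5KnxmiZs3d9IWd0xgWUxHhGnGdLmaaWqgVnhdd99fU2WbxGZGycduB4JVFGanbYN226WIdPz1qA7JUFR4r2r0l7iHmKVmZoDHRYeul+89qTeVadFVZnmEd66o2U/9C1ghyYkYSJhoV46+tr2K5inSZVy5YWeYeITKxjdpl2qgRndKorqYeHdQrFSlQ1WF0WhoY2SIiIeGyoxYUlBpqeJ4dTEKhXeIh4/dmjZV2p6yh2moq7QXiopjfHw2LZwCV4hdi+"/>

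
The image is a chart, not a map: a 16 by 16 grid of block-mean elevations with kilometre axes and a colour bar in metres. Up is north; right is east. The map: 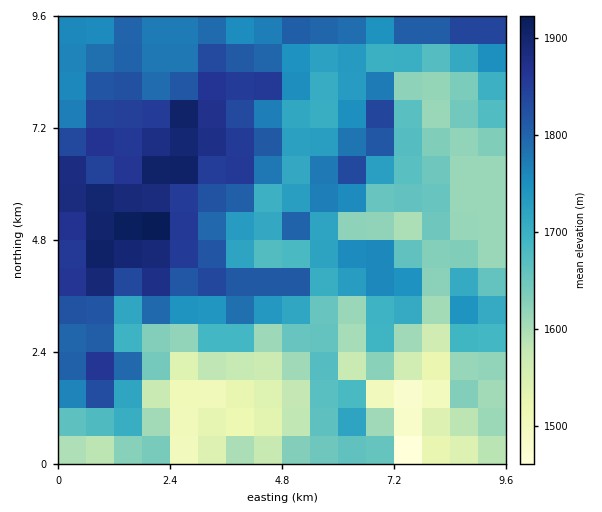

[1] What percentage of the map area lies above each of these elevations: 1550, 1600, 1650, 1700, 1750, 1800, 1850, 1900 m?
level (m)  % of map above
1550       92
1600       84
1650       68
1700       57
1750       43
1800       28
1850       15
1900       4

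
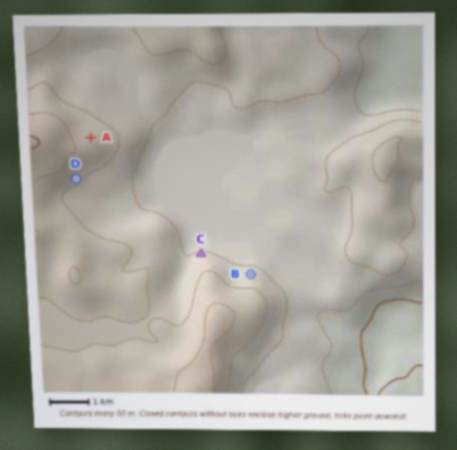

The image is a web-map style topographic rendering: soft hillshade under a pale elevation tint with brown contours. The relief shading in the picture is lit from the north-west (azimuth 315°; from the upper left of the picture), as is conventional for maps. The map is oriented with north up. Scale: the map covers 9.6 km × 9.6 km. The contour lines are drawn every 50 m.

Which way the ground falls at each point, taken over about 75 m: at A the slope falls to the NE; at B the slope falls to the N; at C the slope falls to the N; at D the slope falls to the SE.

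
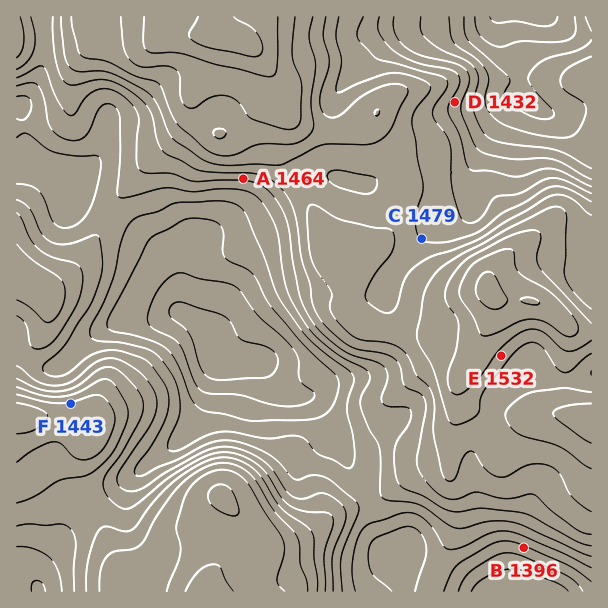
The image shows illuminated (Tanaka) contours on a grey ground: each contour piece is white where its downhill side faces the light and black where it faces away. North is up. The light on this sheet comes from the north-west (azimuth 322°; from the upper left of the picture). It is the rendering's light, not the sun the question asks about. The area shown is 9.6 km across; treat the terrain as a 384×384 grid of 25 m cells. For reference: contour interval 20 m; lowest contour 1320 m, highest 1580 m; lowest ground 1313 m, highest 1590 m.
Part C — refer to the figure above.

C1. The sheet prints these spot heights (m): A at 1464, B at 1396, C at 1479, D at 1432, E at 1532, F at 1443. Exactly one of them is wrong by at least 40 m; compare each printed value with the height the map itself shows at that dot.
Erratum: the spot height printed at F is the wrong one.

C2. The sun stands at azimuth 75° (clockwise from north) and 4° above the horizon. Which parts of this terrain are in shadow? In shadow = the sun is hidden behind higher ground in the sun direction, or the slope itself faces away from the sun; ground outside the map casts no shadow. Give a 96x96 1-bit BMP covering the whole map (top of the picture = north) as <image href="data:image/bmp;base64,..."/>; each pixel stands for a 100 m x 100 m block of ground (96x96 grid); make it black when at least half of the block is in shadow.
<image width="96" height="96" href="data:image/bmp;base64,Qk2+BAAAAAAAAD4AAAAoAAAAYAAAAGAAAAABAAEAAAAAAIAEAAATCwAAEwsAAAIAAAAAAAAA////AAAAAAAf/AAAAAAAAAAAAf8f/AAAAAAAAAAAA/8f/AAAAAAAAAAAD/8P/AAAAAAAAAAAH/8D+AAAAAAAAAAAf/8AeAAAAAAAAAAAf/4AeAAAAAAAAAAA//4AOAAAAAAAADwAf/4AAAAAAAAAAD4Af/wAAAAAAAAAAH4AP/wAAAAAAAAAAH4AH/gAAAwAAAAAAH4AAAAAAAYAAAAAAP8AAAAAAAYAAAAAAP8AAAAAAAcAAAAAAP8AAAAAAA+AAAAAAH4AAAAAAAfgAAAAAD4AAAAAAAf4AAAAAB4AAAAAAAH4AAAADwwAAAAAAAB4AAAAHwQAAAAAAAAYAAAAPwAAAAAAAAAAAAAAPwQAAAAAAAAAAAAAHwwAAAAAAAAAAAAADwwAAAAAAAAAAAAAAj4AAAAAAAAAAAAAAP4AAAAAAAAAAAAAw/4AAAAAAAAAAAAB4/4AAAAAAAAAAAAD4/4AAAAAAAAAAAAP5/8AAAAAAAAAAAAf5/8AAAAAAAAAAAA/x/8AAAAAAAAAAAA/z/8AAAAAAAAAAAB/z/+AAAAAAAAAAAB///+AAAAAcAAAAAD///+AAAAAOAAAB/////+AAAAAAAAAP/////EAAAAAAAAAf////+AAAAAAAAAA////x+AAAcAAAAAA////gMAAA+AAAAAB////gAAAB+DgAAAB////AAAAB+DgAAAB///+AAAAA+DgAAAB///8AABgAcDgAAAA///4AAH4AABgAAAA///wAAP4AAAAAAAA///gAAf4AAAAAAAB///gAAfwAAAAAAAB///AAAfwAAAAAAAB///AAAfwAAAAAAAA///gAAPwAAAAAAAA///wAAHwAAAAAAAAf//gAADwAAAAAAAAP//gAABwAAAAAAAAH//gAAAAAAAAAAAAH//AAAAAAAAAAAAAH//AAAAAAAAAAAAAH//AAAAAAAAAAAAAH/+AAAAAAAAAAAAAH/+AAAAAAAAAAAAAH/+AAAAAAAAAAAAAH/+AAAAAAAAAAAAAH/8AAAAAAAAAAAAAD/8AAAAAAAAAAAAAD/4AAAAAAAAAAAAAB/wAAAAAAAAAAAAAB/gAAAAAAAAAAAAAAfAAAAAAAAAAAAAAAEAAAAAAAAAAAcAAAAAAAAAAAAAAAeA/AAAAAAAAAAAAAeB/gAAAAAAAAAAAA+D/gAAAAAAAAAAAA///AAAAAAAAAAAAB///AAAAAAAAAAAAB//wAAAAAAAAAAAAB//wAAAAAAAAAAAcB//wAAAAAAAAAAA+B//gAAAAAAAAAAB+B//gAAAAAAAAAAD+A//gAAAAAAAAAAD+B//gAAAAAAAAAAD+B//AAAAAAAAAAAB/D/gAAAAAAAAAAAA/B/gAAAAAAAAAAAA/h/AAAAAAAAAAAAAfgfAAAAAAAAAAAAAfwCAAAAAAAAAAAAAfwAAAAAAAAAAAAAAfwAAAAAAAAAAAAAAfwAAAAAAAAAAAAAAfwAAAAAAAAAAAAAAfwAAAAAAAAAAAAB8fwAAAAAAAAAAAAD8HwAAAAAAAAAAAAB8="/>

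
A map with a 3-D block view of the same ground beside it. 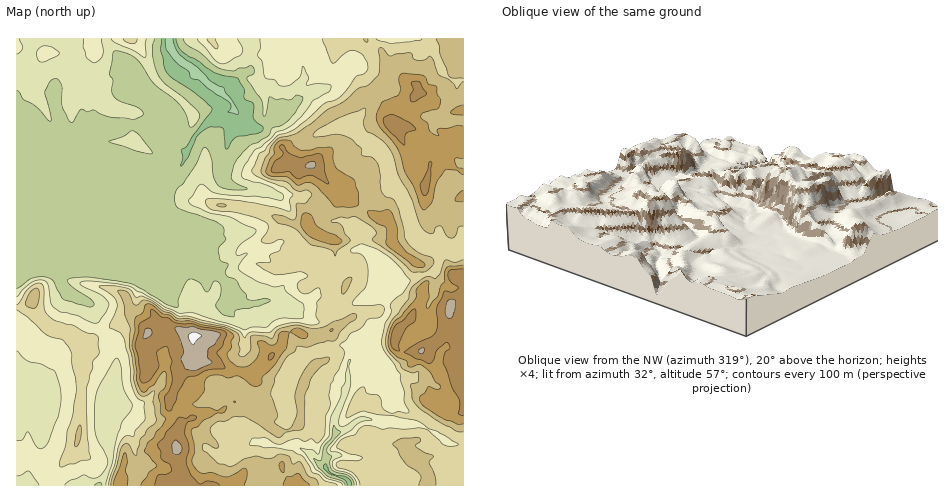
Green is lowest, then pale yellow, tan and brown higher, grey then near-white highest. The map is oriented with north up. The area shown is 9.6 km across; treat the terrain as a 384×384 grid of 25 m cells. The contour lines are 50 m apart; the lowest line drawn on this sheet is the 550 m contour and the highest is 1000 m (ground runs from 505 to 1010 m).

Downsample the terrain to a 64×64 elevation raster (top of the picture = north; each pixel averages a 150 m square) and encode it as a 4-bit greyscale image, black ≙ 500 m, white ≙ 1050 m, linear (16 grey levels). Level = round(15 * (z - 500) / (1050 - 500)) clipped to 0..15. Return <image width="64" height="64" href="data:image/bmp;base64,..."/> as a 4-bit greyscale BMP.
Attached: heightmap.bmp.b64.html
<image width="64" height="64" href="data:image/bmp;base64,Qk12CAAAAAAAAHYAAAAoAAAAQAAAAEAAAAABAAQAAAAAAAAIAAATCwAAEwsAABAAAAAAAAAAAAAAABEREQAiIiIAMzMzAERERABVVVUAZmZmAHd3dwCIiIgAmZmZAKqqqgC7u7sAzMzMAN3d3QDu7u4A////AFVWZmVVVFiqmavMzMu7u6qpmZmqqph2U1eIiIiImYd3VVZmZmVmV6qZmru8u6qpmqmZmZqohkM0eIiIiIiYh3dmZmZ2ZmZmmpmZqry6mZmJmZmZmZhkNXeIh4iIiZiHeGZmZnd3d2WKmZmrzLmZiIiZmZmYh1Q2d3d4iIiZiId4ZmZmeId2ZXmYmrzMuYiId3iIiId1VUVnd3iIiZiIiHdmZWZniHZVeYiavMy6iIiHd3d3dmZlRniIiIiJiIh3d1ZVVmeIdlVneJq8zLmIiHd3d3h3d3dVd3iIiIiIh3d3VVVWZ4hlVVZ3iavMqZiId3d3iYiHd2RWd4h3iIh3d4hVVVVniGVVVmeImry6mIiHd4iYiIh3ZFVnd2dmd3d4mVVVVWZ4ZVVWZniau7upmIiImYiIiHdlZlVmZnd3eJqqVVVVZnhlVVVmeJq6qqqpmZmYmIiId3Vnd3d3d3eJq7tVVVVWeGVVVVZ4m7qqmZmZmZmIiIh3dld3d3d3eau6q1VVVVZ3ZVVVZ4iruqqZmZmZmYiIiHd2Vnd3d3eJqqqrVVVVVndlVVVomJu7qqmZmZmZiIiIh3ZVd3d2Z4mqqrtVVVVmd3ZVVnq6mruqqZmZmqmIiIiHd2VndmZniZmqu1VVVWZ3dlVWesuavLuqmamqqZiIiIh3ZWZmZmeImau7VVVVZnh2ZVZ6y6q8zMu7qqqqmIeIiIdmZmZmeJiaq7tVVWZmeHZmVovLurzd3MupmaupiHiIiHZmZmaJqru7u1ZmZmZ4d2Zmi7u7vN3cupmJqrqIh4iIdmZmaKq8y7u7VmZmZ3iHZmabu7u83dy7qYiaqqiIh3d2ZmZ6u7zLu7xmZmZ3iHdmZ5zMu7ze3cupeJqaqZmYiHZmZnu7u8y7vGZmd3d3d3Znm8zMzd7t3Kl4iImpqpmZh2Zmesuqq7vMZmd3d3dmZ3ebzMzN3cu6hlZmaJmZiJmId2Z5y7qqu8xmd3d2ZlVneJq8zLqph2VUVVVWZmZniJiHdniru6u8zHd3dmZVVVZ4mau5hmZVVEREVVVVVneIiIh3d4q7q7zMeIdlVUREVniZqoVEVVREREREVVVWd3iHd3d3eauqvMx4mGVERERWeIiHRERVRERERERERWZneId3d3d4mqq8zFeYZUREVWeJdlQzRFVEREREREVWd3d4iHd3d3eaqau8RndkRFVmd3ZUMzM0REREREVVVWZ3d3eIh3d3d4mpmrs0VVRERVVERDMzMzREREREVWZmZnd3eIiHd3d3eJiazDMzMzM0QzMzMzMzM0REREVmZ3d3d3d4iId3d3eIiIrMMzMzMzMzMzMzMzMzMzNERWd3d3d3d4iIh3d3eJqYiZozMzMzMzMzMzMzMzMzM0RVZnd3d3iHiId3d3eJqZiIiDMzMzMzMzMzMzMzMzM0RFVmZnd3eIiIh3d3eaqYiIiIMzMzMzMzMzMzMzMzMzNEVWZnd3d4iZqYd3iaqYiIiIgzMzMzMzMzMzMzMzMzNERFVmd3d4mqqph3iJqoiIiIiDMzMzMzMzMzMzMzMzNEREVVZneImrqZiHeImqiIiIiIMzMzMzMzMzMzMzMzNEREVWZneIiaqYiIiImqmIiZiZgzMzMzMzMzMzMzMzNERVVmZ3iIiJqZmIiJqrqYiJmZmTMzMzMzMzMzMzMzREVWd3eIh3d3mZmZmZmZmYiJqZmZMzMzMzMzMzMzMzNFVmeIh3d2ZmeImZqqqZmZiImpmZkzMzMzMzMzMzMzM0VWZmZlVVVVZ3iJqrqpmIiIirqZmjMzMzMzMzMzMzMzRFVlVEREVVZ4mZq7uqmYiIiaupmZMzMzMzMzMzMzM0M0RVVDRFVmeImqq7uqmZiIiau6mZkzMzMzMzMzMzNERDNFVUNFZnmqq8u7uqmZmIiJq7upmTMzMzMzMzM0REREMzRUQ0RWebzMzMyqmZmIiIq6u6qqMzMzMzM0RERERERDNERDNFZ4q8y8y6mZiIiImrq7qqkzMzMzM0RERERERDMzREM0RWeau6q7qZmIiIibuqqqqjMzM0MzRERERERDMzNEQzNEVou6mZmZmIiIiauqqqqqQzM0REREREREREMzM0QzMzNEaZmYiImIiIiJu6qqqqpEM0REREREREREQzNDMzMiIzNGd4mIiIiIiJvLu6qqqkQ0RERERERERERDM0QyMyIiI0RWeIiIiIiJvMu6qZmaQzRERERERERERDMzREIiIiM0M0RniJiIiJq7u6qZmZkzREREREREREREMzREQyIRIzRDNFZ4iZiIiau6qqmZqkRERERERFVERDMzREQzMiIjNERERWd4iZiJqru6qqmZRFREREREVEQzMzREQzIhEjNEREREVmZ4mZmZqru6qZlFVEREVVVUQzMzREQzIhEiM1VVVVVVVmeJmZmau7qZiEVVRERVVURDMzREMyIhEiI0VVVlVVVmZ3iJmZq7qZmIVVVERVVVREMzREMyIRIjMzRVZmZVZmZmd3iZmqqZiIhVVVVVVVVUQzNFMyIRIzRERFZmZmZmZmZneJmZmZiImVVVVVVVVVRDNFQzIRI0VlVUVmZmZmZ3Zmd4mZmIiIiZVVZmVVVmVERFVDIRM0VmZlVWZmZmZnd3d3iIiIiIiYhlVWVVVWZVVWZUMRNEVndmVVZmZmZmd3d3iIiIiIiIiFVVVVVVZlVnd1QxFEVndmZVVmZmZmd4iIiHd3d3eIiI"/>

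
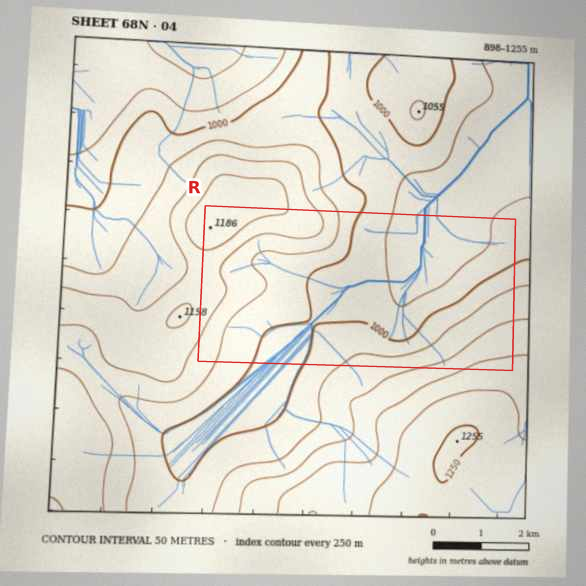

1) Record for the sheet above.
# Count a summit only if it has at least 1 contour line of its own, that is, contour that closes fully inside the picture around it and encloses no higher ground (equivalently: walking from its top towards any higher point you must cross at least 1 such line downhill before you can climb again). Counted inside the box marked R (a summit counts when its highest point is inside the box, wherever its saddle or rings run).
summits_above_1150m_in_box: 1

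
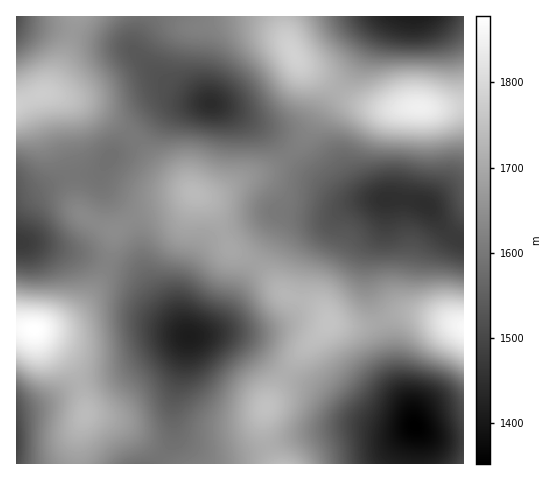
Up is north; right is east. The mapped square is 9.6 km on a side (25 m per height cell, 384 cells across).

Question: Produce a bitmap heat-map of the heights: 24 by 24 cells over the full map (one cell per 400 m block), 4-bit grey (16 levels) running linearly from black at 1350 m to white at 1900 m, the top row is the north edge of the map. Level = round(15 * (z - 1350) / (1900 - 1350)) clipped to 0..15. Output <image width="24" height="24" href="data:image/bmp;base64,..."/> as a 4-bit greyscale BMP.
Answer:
<image width="24" height="24" href="data:image/bmp;base64,Qk2WAQAAAAAAAHYAAAAoAAAAGAAAABgAAAABAAQAAAAAACABAAATCwAAEwsAABAAAAAAAAAAAAAAABEREQAiIiIAMzMzAERERABVVVUAZmZmAHd3dwCIiIgAmZmZAKqqqgC7u7sAzMzMAN3d3QDu7u4A////AFiZmHd3eJqpdTIRI1iamYdneaqYZTIQE1iaqYZmeauodTIQE2iaqXZVeKuphkMRJIqqmGVEV5qpl2QzRsy6l2QzRnmqqXZmiu7Ll1MiNGirupiJve7LllMiNGiau6mrzsy6h1QzRXmqupmqzIiIh2VVd4qqqYiJmVZnd2Z3iZmZh2ZmZkRneHeJmZiHZlVVREVniIiZmYh2VVREM1Z4eImaqYd2VEMzNFZ3d4mqqYd2VUMzNGd3d3iamYh2ZVREVXd3d3iIh3d3dmZnd5iId3dmZWZ3d4mqqbqph2VUNFZ4iazd3Lu6l2VDM1eJmrzd3Lu6l1VURWirqqq7upqphlVVVoq7qYiIiHiYdlZneJvLl2VERWeJhmZ3eJq6hkMiNA=="/>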